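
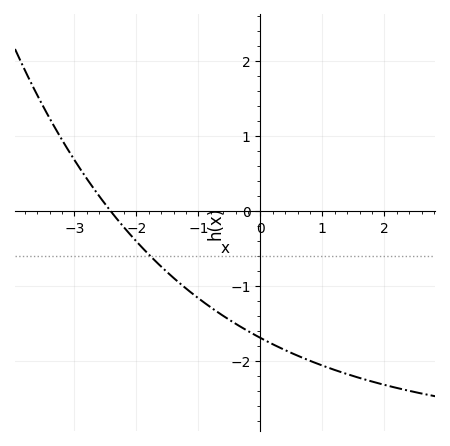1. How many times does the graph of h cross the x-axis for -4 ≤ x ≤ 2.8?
1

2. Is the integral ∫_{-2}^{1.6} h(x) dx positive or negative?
negative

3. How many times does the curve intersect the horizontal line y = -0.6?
1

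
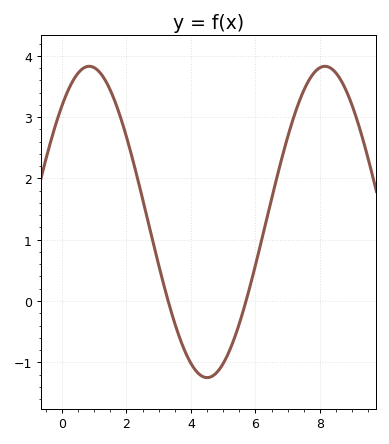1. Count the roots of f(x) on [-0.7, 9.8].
2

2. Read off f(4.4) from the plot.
-1.24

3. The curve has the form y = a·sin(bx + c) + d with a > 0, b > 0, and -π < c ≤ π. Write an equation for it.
y = 2.54sin(0.86x + 0.842) + 1.29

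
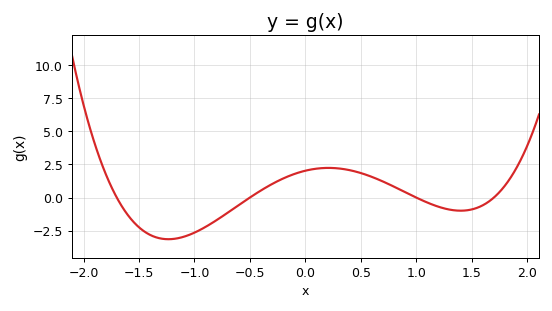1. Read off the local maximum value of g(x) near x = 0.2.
2.2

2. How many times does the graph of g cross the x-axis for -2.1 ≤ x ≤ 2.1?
4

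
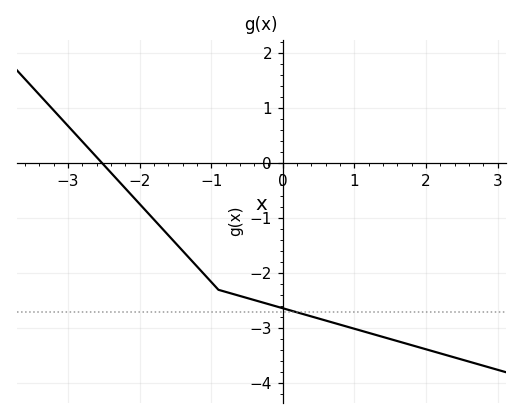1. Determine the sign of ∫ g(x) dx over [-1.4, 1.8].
negative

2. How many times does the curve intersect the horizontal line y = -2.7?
1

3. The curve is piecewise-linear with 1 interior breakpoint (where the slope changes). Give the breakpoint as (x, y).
(-0.9, -2.3)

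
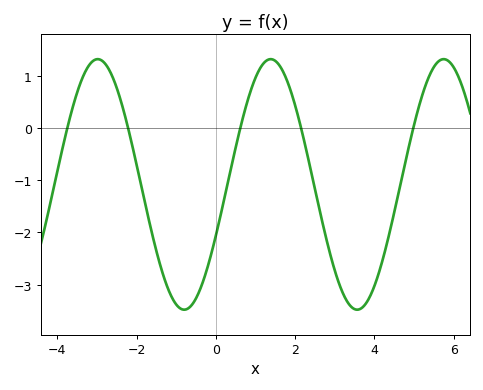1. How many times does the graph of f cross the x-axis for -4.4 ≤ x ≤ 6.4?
5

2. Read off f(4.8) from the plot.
-0.586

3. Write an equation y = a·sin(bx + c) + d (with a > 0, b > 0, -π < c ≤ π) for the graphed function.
y = 2.4sin(1.44x - 0.422) - 1.08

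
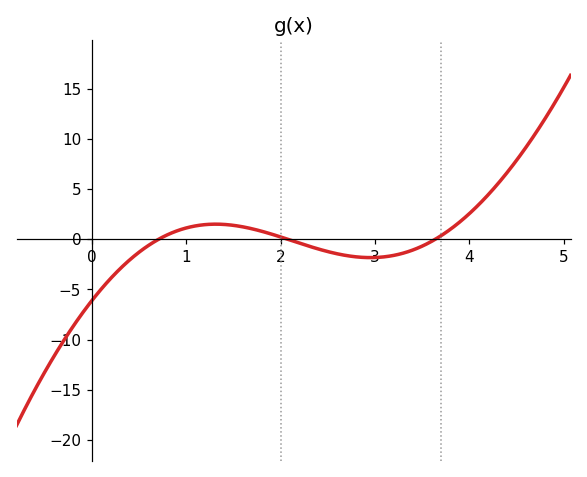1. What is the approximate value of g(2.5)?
-1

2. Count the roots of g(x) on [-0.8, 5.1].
3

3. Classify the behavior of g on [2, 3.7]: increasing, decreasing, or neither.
neither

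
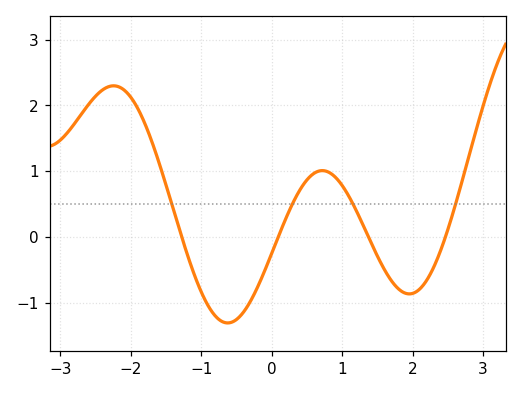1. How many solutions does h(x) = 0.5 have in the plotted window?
4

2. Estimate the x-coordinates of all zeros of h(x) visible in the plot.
-1.3, 0.1, 1.4, 2.5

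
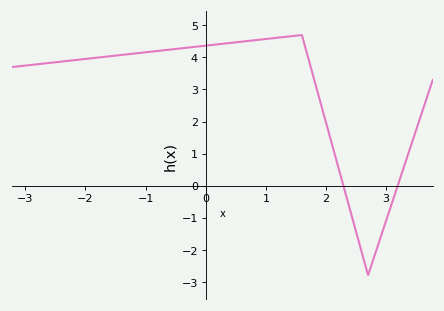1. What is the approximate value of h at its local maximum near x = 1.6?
4.7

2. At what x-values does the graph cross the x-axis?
2.3, 3.2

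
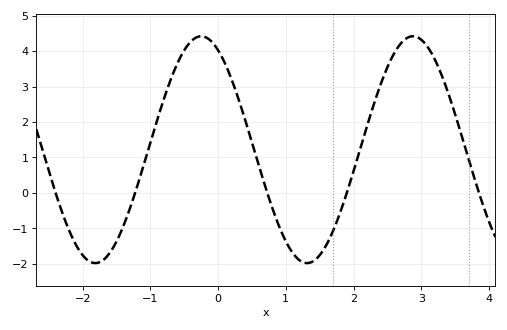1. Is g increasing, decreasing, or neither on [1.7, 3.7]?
neither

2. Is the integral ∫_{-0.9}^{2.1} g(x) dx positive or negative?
positive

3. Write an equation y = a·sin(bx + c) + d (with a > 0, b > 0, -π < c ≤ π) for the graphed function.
y = 3.2sin(2.01x + 2.07) + 1.22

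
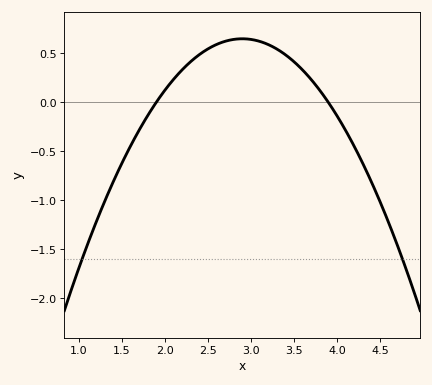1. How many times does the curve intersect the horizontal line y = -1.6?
2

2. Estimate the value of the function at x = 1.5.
-0.624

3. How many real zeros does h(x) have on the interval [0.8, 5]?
2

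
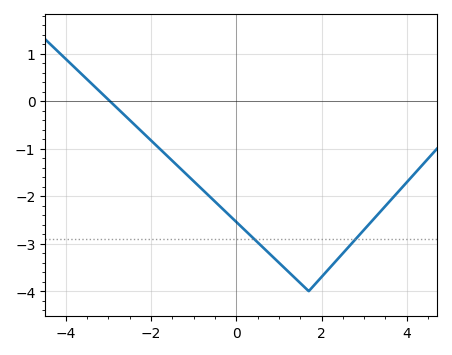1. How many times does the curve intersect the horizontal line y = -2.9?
2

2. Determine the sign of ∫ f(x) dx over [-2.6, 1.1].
negative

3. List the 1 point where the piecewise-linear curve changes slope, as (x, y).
(1.7, -4)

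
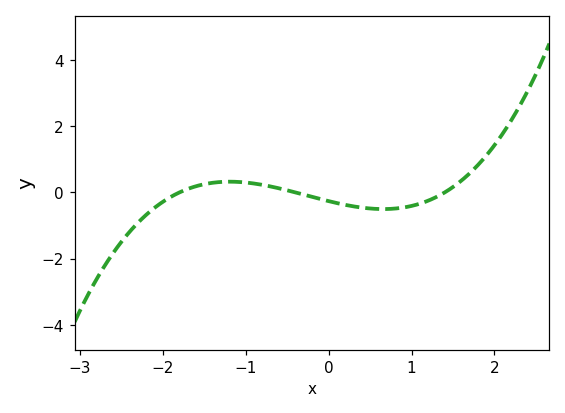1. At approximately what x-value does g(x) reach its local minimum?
0.7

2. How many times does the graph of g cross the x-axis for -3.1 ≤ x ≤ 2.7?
3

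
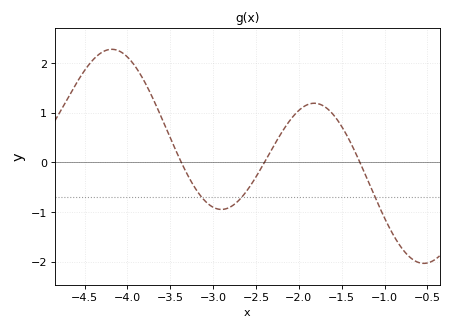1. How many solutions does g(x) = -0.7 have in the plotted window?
3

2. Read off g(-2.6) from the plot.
-0.6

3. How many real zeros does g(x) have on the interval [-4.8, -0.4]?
3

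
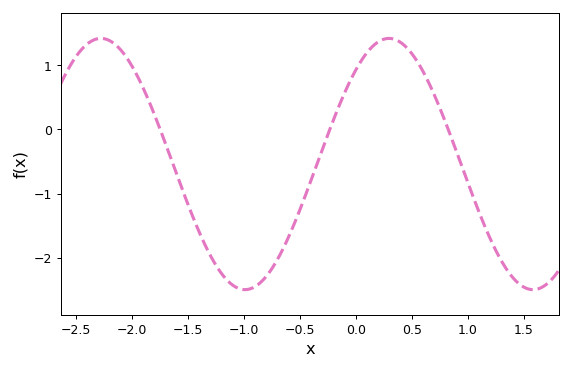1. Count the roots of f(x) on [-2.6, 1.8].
3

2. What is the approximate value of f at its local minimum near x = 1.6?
-2.5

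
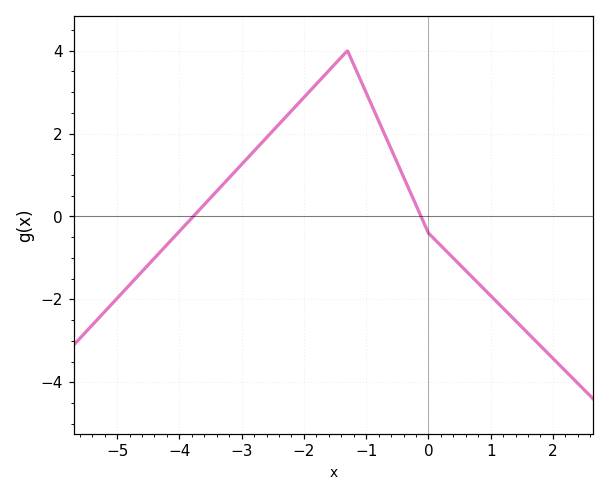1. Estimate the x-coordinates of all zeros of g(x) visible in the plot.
-3.8, -0.2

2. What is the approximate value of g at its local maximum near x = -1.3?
4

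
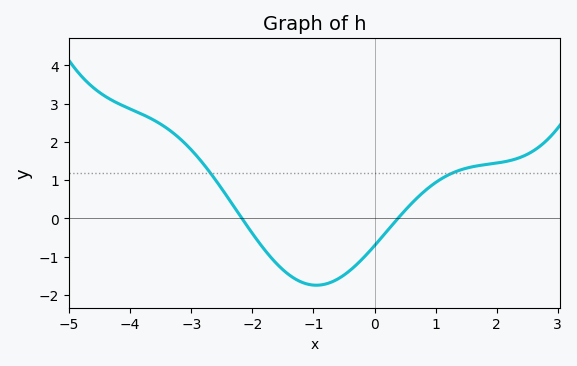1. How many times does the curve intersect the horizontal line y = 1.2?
2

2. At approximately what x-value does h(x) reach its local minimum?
-0.953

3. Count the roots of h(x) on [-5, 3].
2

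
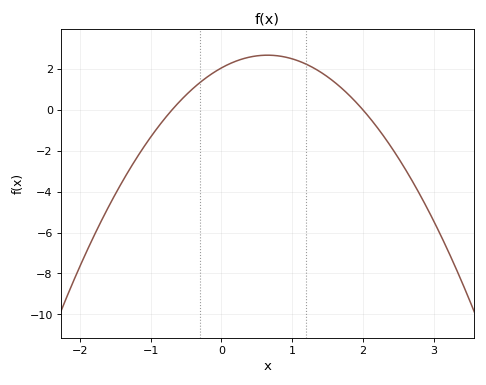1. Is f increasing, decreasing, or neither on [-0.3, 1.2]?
neither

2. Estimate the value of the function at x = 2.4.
-1.8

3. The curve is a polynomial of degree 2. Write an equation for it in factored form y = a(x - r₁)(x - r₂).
y = -1.47(x + 0.7)(x - 2)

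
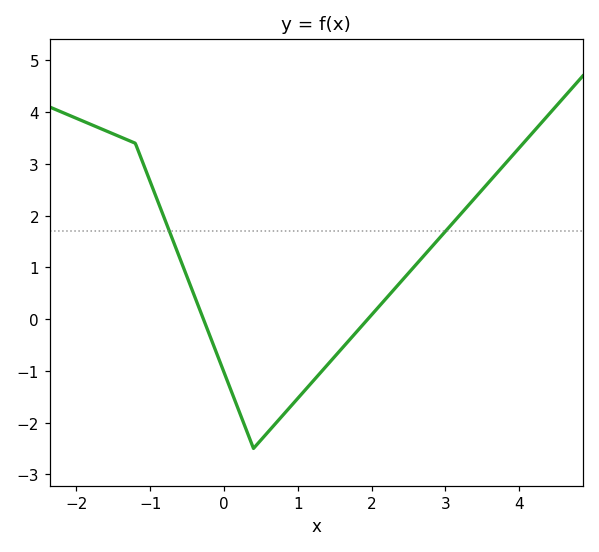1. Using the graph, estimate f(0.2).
-1.76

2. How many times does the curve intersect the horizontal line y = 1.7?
2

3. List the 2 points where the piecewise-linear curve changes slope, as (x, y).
(-1.2, 3.4); (0.4, -2.5)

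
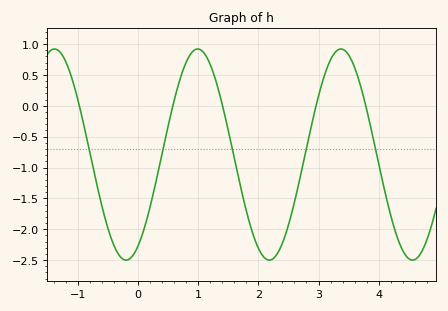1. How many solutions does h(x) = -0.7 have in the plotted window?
5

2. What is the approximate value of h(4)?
-0.937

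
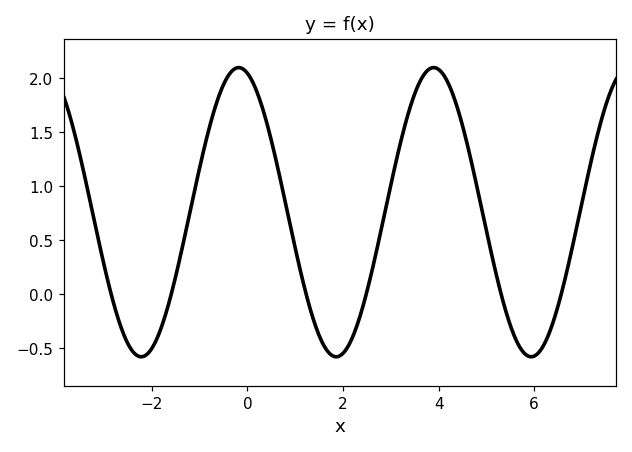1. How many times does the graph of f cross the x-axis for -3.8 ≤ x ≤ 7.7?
6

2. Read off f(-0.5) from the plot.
1.95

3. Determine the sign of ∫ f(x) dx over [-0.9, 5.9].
positive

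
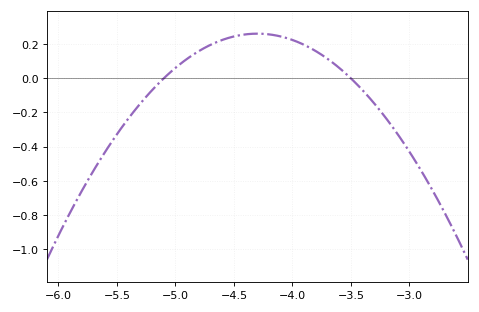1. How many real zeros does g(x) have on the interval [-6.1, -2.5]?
2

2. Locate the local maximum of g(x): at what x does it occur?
-4.3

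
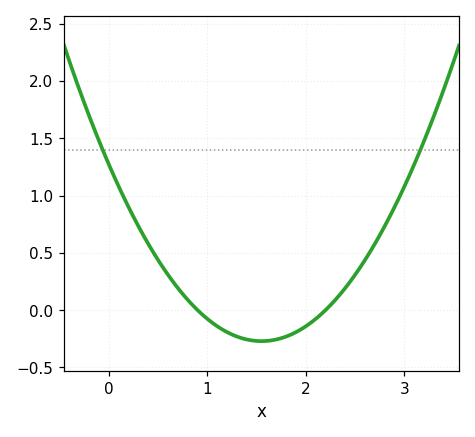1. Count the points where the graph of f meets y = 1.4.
2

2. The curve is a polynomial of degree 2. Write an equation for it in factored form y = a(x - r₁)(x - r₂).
y = 0.64(x - 0.9)(x - 2.2)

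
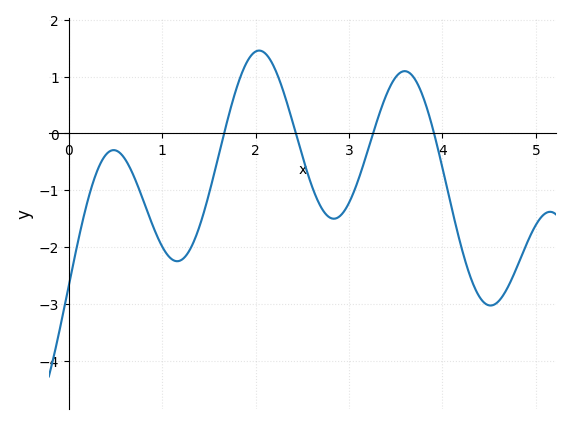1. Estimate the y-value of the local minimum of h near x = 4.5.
-3.03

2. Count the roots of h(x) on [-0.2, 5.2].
4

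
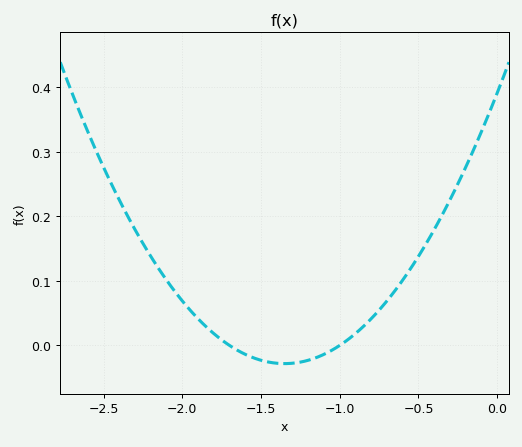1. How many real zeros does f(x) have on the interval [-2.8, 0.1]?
2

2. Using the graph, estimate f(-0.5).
0.138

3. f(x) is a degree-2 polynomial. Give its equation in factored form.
y = 0.23(x + 1.7)(x + 1)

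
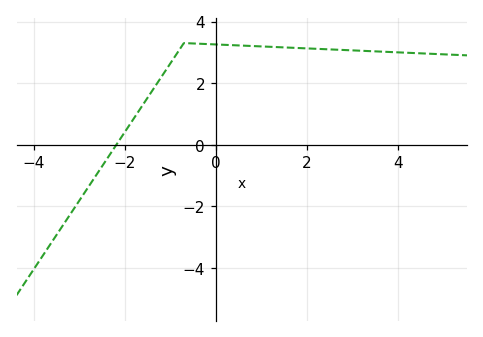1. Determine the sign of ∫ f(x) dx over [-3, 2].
positive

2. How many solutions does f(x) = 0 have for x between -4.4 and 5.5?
1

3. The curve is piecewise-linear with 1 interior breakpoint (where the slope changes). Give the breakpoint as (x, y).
(-0.7, 3.3)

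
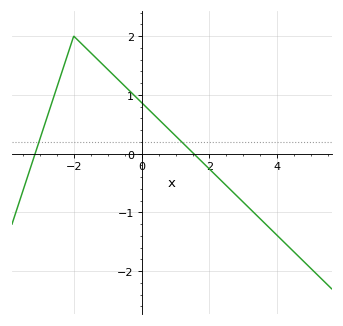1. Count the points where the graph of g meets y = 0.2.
2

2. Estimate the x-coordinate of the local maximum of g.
-2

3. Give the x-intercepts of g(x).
-3.2, 1.6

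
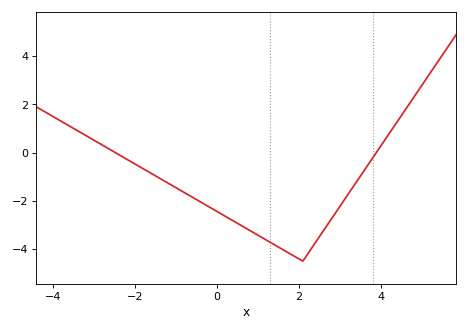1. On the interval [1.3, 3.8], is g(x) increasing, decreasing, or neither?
neither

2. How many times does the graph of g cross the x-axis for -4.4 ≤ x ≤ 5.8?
2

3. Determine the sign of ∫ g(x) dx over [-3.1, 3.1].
negative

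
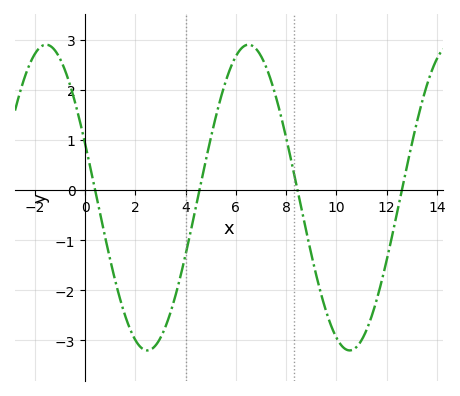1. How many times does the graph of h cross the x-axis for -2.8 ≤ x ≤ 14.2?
4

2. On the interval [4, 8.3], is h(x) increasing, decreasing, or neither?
neither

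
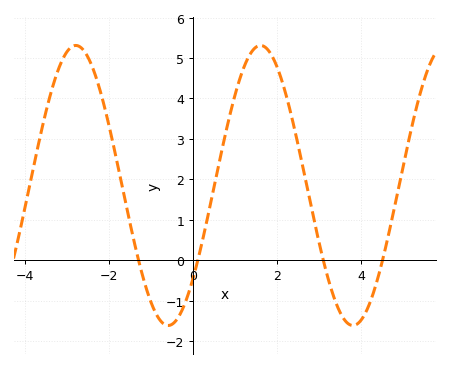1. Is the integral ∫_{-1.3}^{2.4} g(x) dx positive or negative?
positive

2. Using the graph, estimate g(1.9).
5.01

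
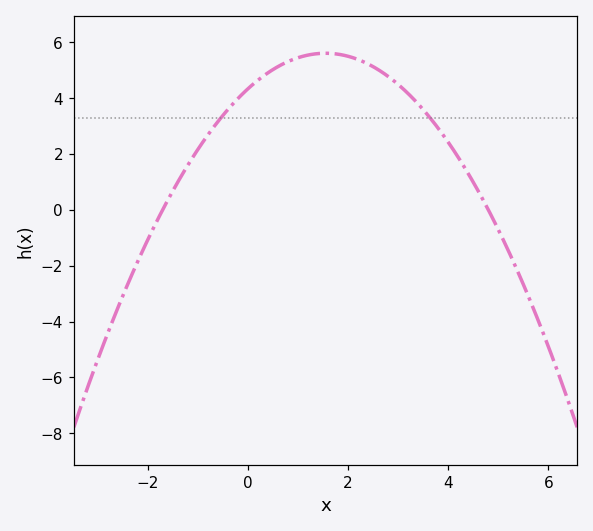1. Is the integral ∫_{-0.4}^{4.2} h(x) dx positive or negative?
positive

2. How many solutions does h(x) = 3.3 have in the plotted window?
2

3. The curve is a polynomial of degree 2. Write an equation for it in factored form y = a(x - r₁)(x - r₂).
y = -0.53(x + 1.7)(x - 4.8)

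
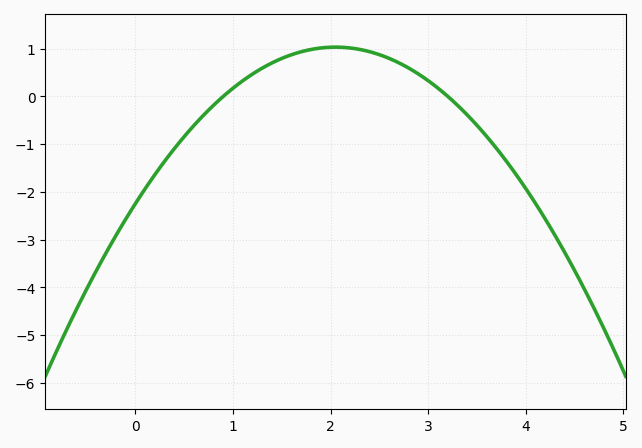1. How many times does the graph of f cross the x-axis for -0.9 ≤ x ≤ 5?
2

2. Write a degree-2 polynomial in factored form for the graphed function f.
y = -0.78(x - 0.9)(x - 3.2)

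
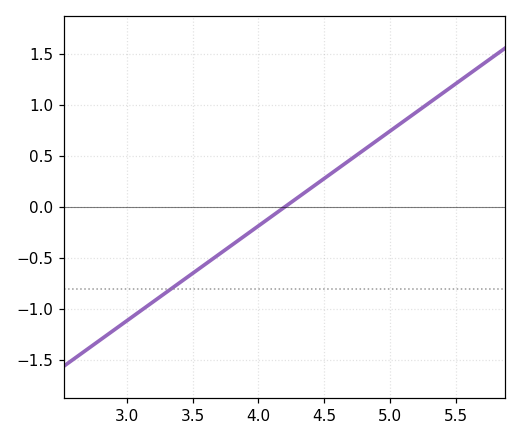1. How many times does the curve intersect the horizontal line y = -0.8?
1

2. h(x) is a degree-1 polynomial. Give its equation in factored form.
y = 0.93(x - 4.2)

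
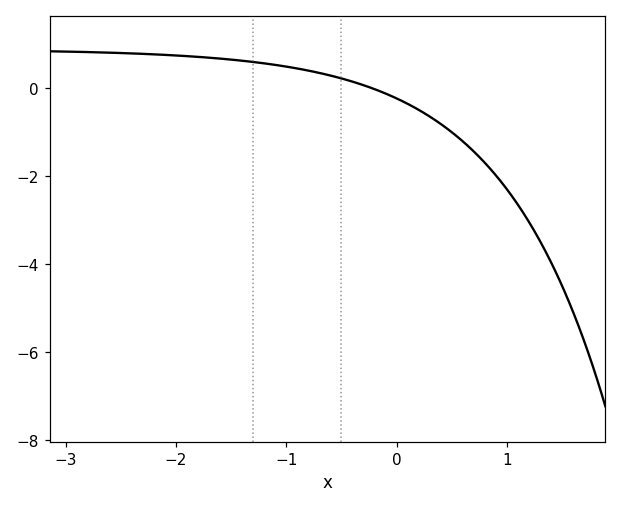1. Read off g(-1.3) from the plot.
0.6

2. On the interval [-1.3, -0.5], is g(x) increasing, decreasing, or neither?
decreasing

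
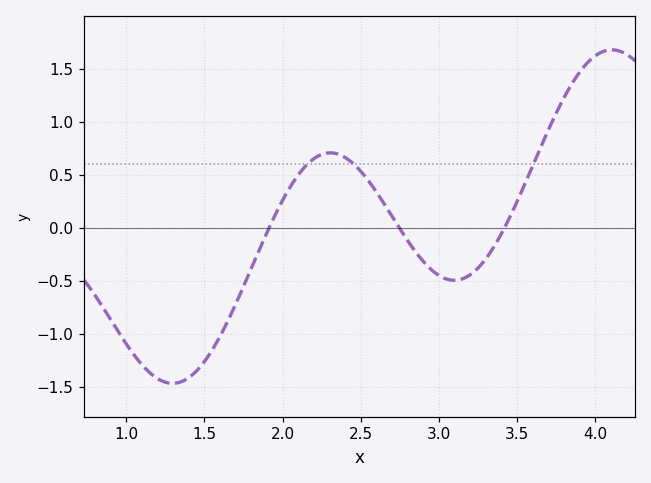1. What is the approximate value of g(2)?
0.25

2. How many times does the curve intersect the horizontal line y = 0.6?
3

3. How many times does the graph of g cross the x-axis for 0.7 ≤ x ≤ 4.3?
3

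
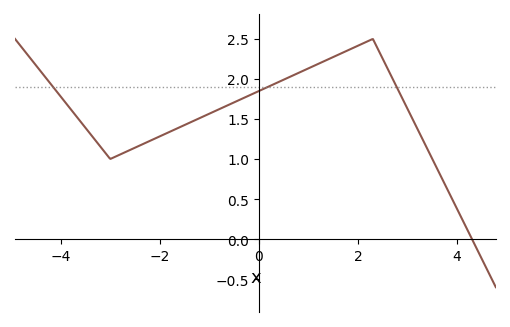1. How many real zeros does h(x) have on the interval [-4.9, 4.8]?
1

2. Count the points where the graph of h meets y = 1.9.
3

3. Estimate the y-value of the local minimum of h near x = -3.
1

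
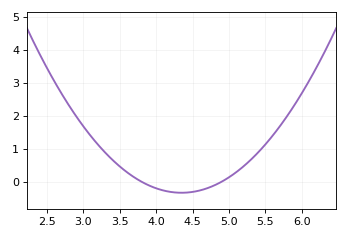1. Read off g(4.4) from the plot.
-0.333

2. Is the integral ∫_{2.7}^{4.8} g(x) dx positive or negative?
positive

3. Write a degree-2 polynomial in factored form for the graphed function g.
y = 1.11(x - 3.8)(x - 4.9)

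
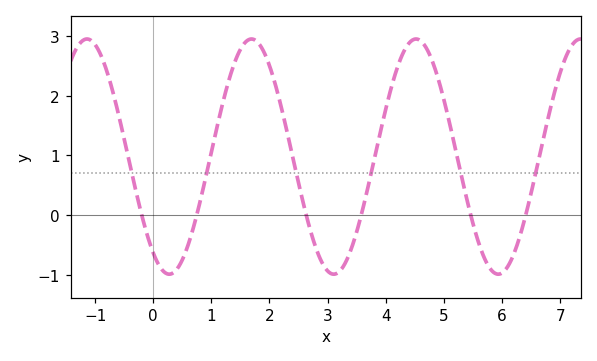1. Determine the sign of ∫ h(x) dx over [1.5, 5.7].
positive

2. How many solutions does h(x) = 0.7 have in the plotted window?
6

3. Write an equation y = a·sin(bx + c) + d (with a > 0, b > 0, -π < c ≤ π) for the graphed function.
y = 1.97sin(2.22x - 2.18) + 0.98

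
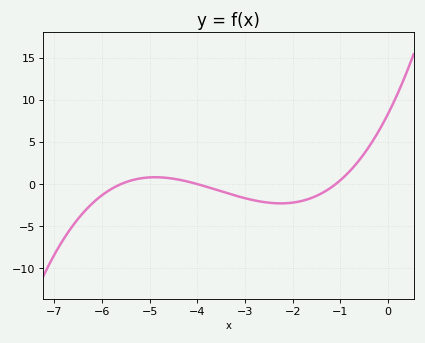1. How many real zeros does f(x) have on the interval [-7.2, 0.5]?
3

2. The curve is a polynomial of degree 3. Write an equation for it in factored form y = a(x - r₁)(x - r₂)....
y = 0.34(x + 5.6)(x + 4)(x + 1.1)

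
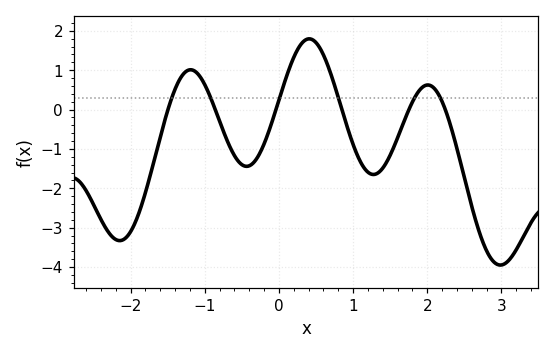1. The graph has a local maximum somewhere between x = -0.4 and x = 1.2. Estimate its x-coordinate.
0.407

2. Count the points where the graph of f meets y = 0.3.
6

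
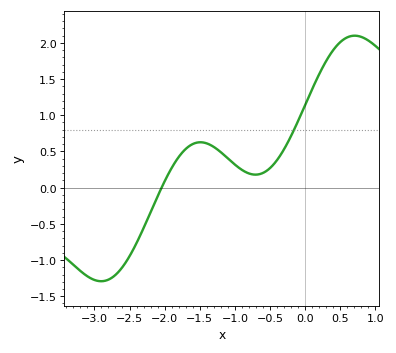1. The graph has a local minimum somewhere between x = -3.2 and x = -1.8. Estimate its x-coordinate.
-2.9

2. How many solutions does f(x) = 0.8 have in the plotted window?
1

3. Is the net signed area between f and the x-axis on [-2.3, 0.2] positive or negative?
positive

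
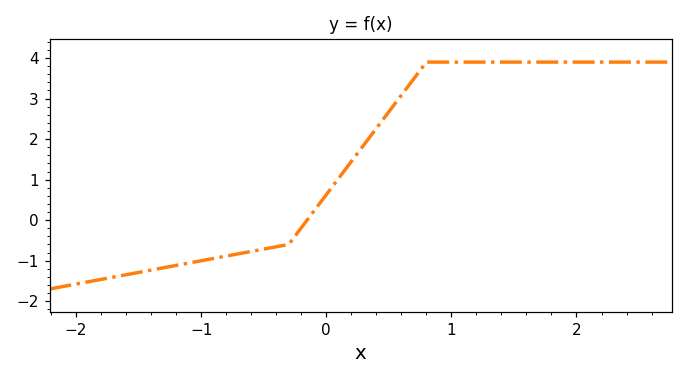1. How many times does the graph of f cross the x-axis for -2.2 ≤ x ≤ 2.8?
1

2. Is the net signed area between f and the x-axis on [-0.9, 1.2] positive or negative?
positive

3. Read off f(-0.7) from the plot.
-0.8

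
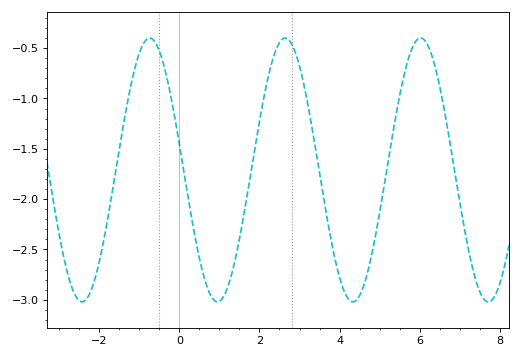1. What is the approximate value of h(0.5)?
-2.58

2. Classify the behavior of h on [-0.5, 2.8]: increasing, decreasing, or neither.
neither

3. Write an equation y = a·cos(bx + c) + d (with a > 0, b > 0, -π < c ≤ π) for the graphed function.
y = 1.31cos(1.86x + 1.37) - 1.71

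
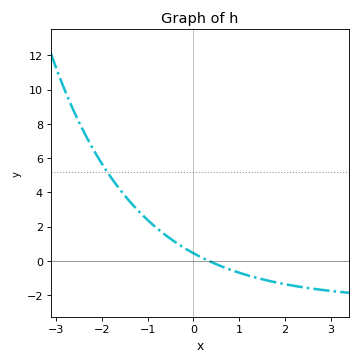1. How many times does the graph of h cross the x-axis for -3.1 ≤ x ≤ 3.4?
1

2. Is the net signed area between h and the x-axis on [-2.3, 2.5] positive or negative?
positive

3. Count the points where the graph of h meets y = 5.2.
1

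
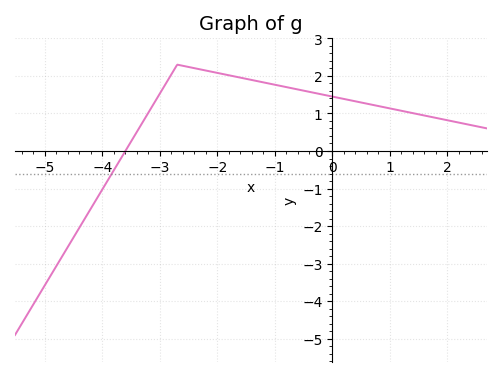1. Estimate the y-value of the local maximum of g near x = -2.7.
2.3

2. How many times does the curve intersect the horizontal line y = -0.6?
1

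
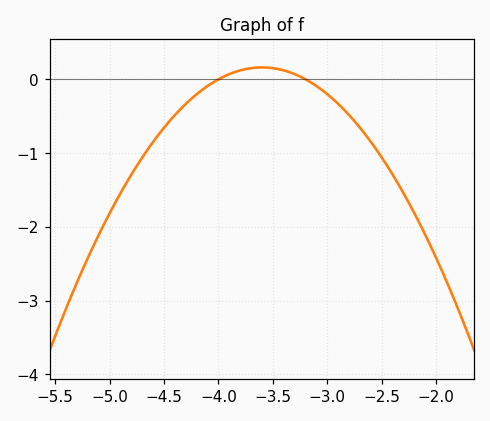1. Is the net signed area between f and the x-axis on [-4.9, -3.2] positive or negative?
negative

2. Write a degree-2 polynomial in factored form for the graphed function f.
y = -1.01(x + 4)(x + 3.2)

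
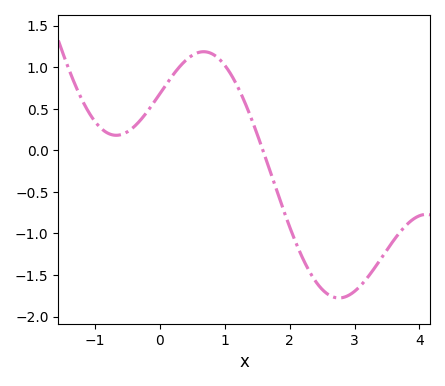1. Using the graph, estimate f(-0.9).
0.26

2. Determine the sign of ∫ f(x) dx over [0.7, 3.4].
negative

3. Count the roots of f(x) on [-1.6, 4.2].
1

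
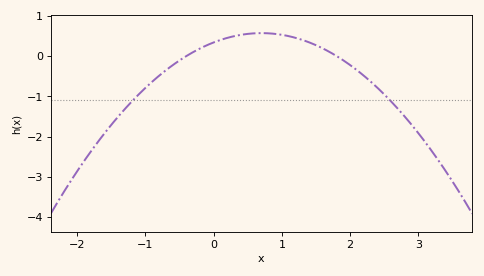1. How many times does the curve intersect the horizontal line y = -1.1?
2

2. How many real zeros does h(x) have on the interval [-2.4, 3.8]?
2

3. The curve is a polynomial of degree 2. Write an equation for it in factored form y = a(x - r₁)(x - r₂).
y = -0.47(x + 0.4)(x - 1.8)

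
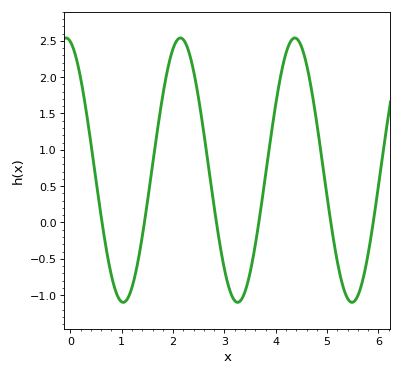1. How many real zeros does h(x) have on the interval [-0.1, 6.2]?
6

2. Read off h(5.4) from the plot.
-1.05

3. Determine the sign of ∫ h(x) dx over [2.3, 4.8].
positive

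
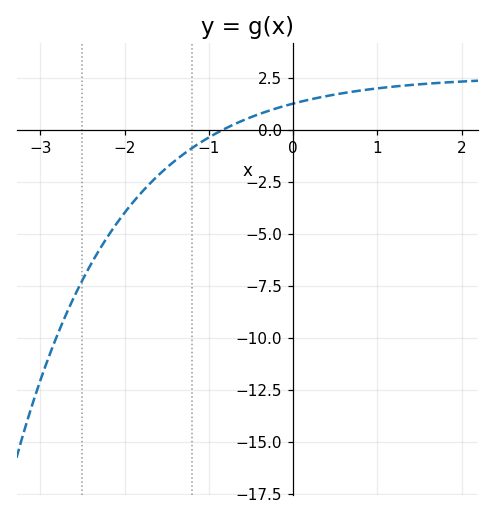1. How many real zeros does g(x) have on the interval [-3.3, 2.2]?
1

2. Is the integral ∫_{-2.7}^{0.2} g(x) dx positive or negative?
negative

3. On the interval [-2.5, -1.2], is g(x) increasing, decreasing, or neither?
increasing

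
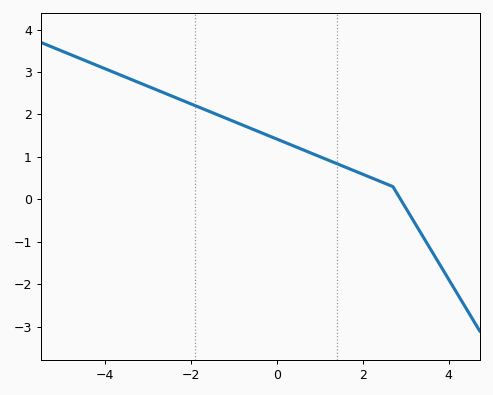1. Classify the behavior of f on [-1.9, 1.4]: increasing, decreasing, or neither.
decreasing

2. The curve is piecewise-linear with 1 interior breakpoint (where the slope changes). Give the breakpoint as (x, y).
(2.7, 0.3)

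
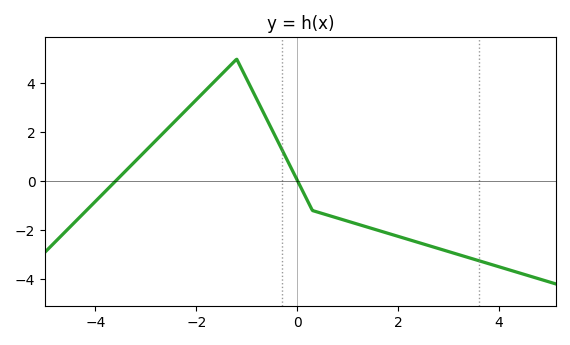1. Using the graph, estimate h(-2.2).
3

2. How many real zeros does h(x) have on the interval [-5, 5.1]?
2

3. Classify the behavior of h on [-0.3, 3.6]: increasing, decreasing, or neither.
decreasing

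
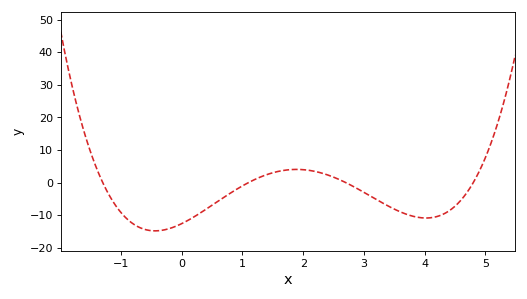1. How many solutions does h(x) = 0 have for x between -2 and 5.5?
4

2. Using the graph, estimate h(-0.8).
-12.7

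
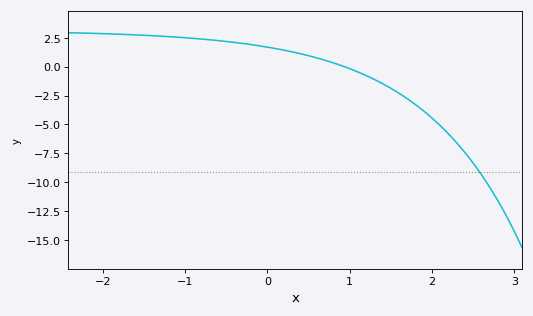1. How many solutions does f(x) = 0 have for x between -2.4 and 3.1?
1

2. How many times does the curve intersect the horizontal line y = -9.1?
1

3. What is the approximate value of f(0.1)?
1.57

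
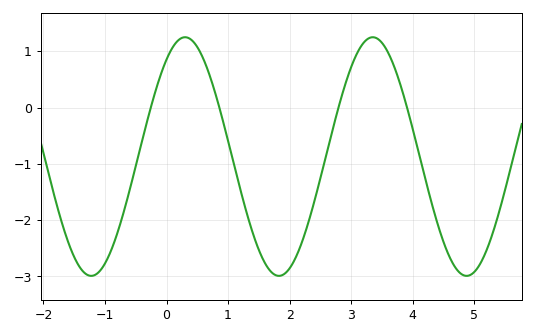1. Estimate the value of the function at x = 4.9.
-3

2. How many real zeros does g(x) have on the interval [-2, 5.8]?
4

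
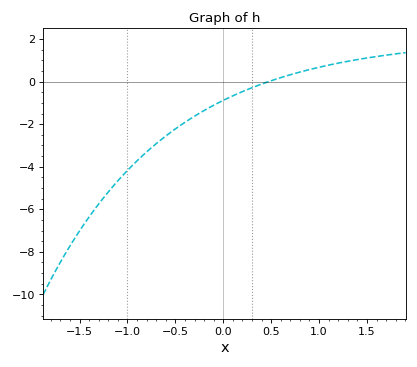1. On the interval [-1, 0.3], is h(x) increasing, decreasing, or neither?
increasing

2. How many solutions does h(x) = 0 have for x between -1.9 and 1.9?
1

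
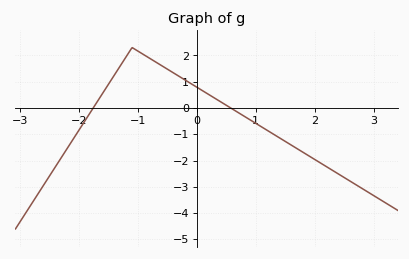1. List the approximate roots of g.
-1.76, 0.575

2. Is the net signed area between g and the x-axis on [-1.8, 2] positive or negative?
positive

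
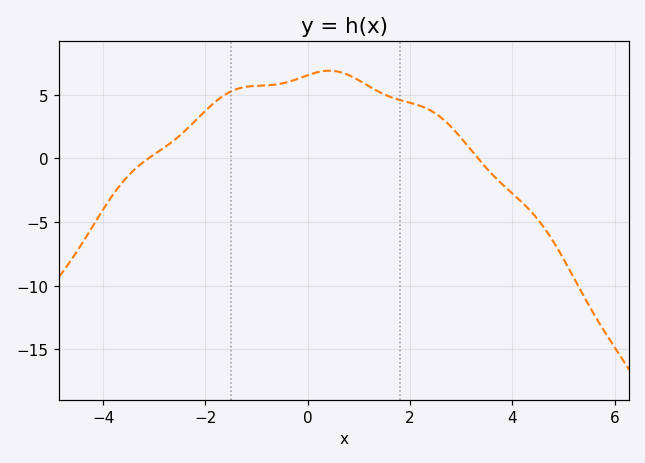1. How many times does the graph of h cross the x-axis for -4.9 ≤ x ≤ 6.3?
2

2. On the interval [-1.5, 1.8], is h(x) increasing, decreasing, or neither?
neither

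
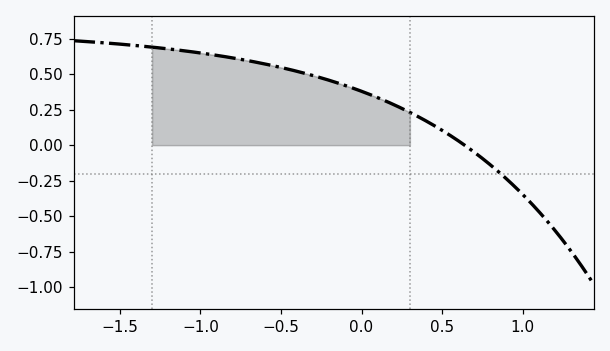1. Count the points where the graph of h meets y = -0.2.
1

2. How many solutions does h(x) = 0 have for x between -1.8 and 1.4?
1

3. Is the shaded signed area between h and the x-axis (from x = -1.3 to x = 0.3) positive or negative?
positive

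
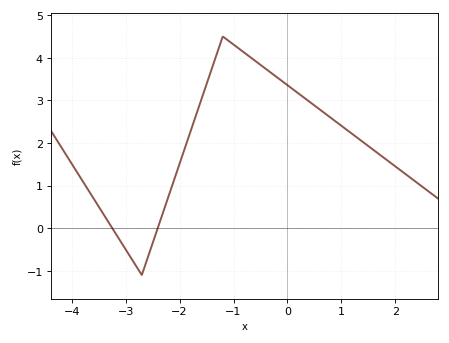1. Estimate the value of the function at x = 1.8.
1.64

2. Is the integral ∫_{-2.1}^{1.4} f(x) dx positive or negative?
positive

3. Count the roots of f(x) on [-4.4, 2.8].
2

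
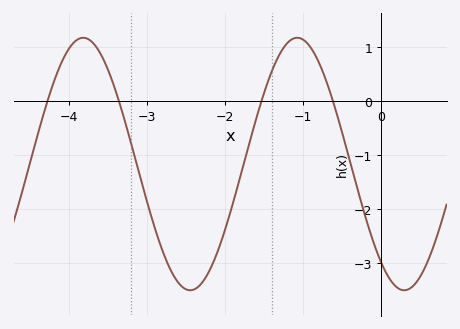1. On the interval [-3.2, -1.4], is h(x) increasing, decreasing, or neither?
neither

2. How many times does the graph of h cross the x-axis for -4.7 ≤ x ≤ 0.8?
4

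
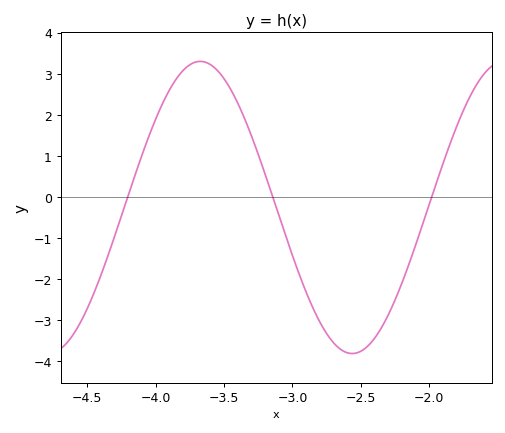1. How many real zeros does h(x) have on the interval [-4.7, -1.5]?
3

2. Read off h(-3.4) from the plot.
2.3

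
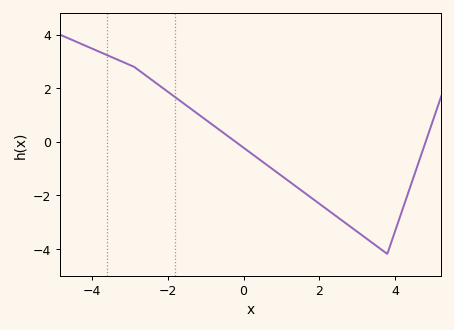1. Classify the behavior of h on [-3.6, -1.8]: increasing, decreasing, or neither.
decreasing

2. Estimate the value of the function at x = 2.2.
-2.53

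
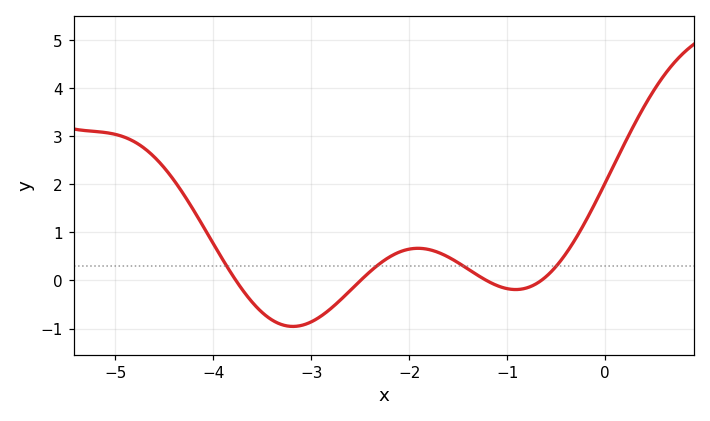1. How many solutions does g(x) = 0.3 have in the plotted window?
4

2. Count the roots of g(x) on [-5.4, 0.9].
4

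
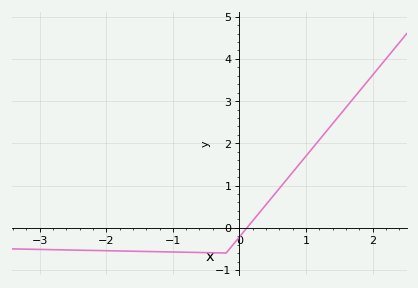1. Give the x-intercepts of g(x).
0.1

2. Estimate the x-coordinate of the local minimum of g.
-0.2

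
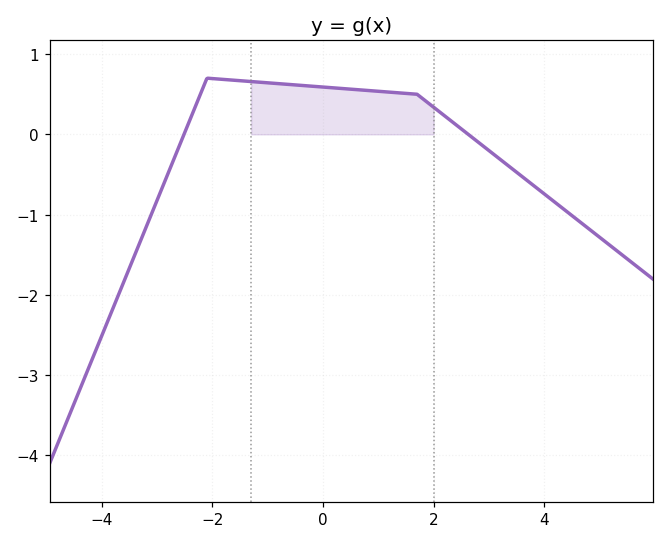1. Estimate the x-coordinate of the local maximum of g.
-2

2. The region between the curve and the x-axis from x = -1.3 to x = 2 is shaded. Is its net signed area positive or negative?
positive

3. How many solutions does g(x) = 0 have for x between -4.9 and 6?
2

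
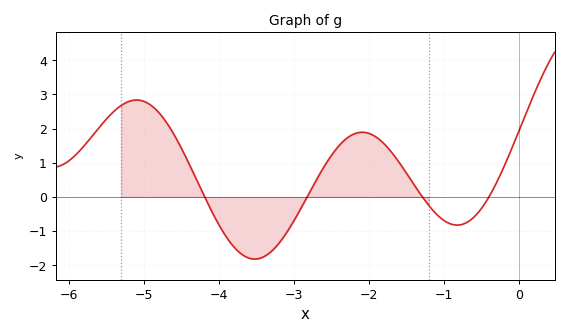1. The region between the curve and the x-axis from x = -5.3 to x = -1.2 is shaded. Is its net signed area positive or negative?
positive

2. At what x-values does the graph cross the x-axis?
-4.19, -2.82, -1.29, -0.4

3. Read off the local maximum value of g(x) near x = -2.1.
1.89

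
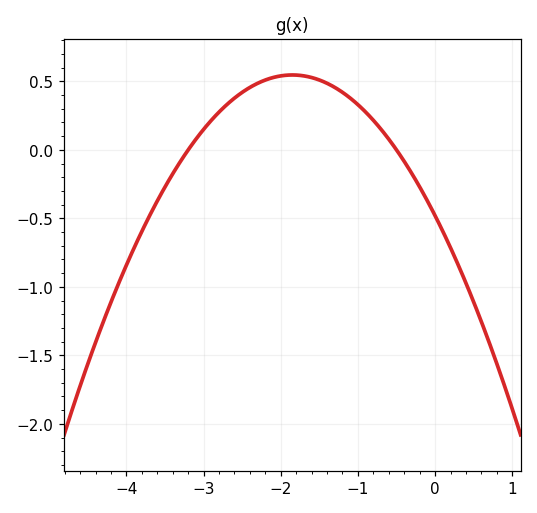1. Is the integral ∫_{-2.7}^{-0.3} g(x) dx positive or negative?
positive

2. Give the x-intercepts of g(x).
-3.2, -0.5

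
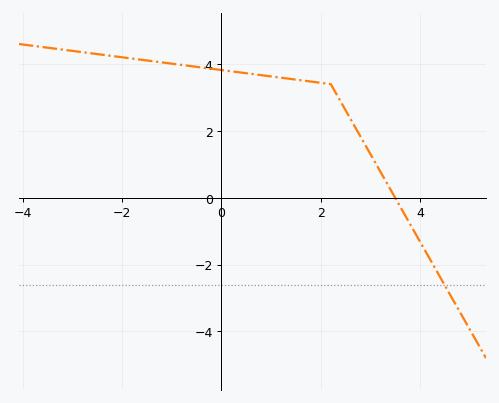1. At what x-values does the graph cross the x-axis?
3.5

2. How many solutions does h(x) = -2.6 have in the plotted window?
1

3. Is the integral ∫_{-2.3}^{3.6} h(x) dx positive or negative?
positive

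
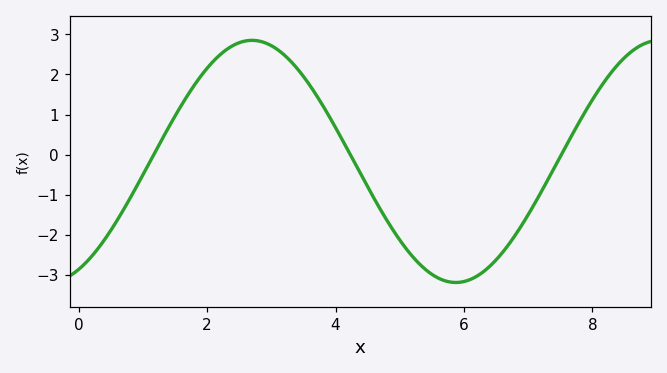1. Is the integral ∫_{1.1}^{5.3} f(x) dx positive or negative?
positive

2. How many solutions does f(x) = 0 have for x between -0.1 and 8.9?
3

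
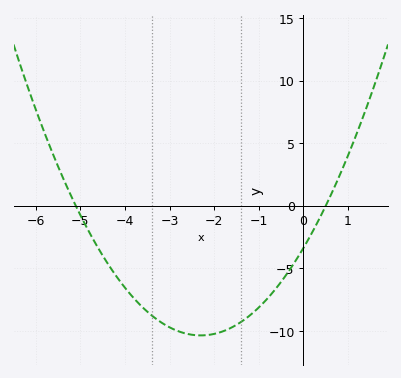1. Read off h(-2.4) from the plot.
-10.3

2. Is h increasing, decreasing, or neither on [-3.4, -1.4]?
neither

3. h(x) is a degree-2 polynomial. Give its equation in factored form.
y = 1.32(x + 5.1)(x - 0.5)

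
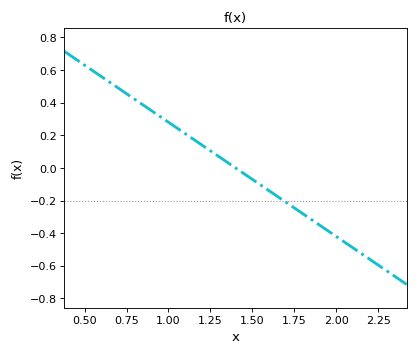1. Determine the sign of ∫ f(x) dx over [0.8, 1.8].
positive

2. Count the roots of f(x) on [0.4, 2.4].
1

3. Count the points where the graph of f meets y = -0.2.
1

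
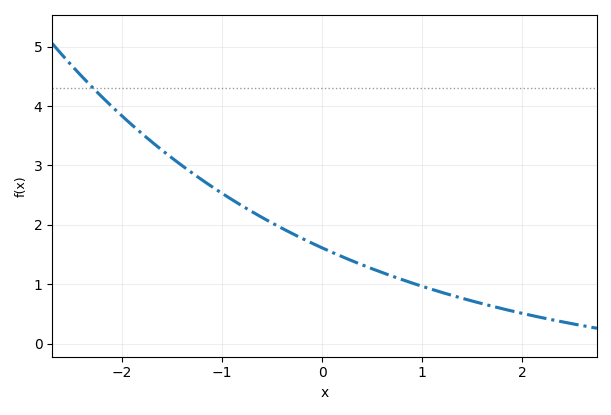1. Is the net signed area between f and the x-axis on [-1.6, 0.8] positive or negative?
positive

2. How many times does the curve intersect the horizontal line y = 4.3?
1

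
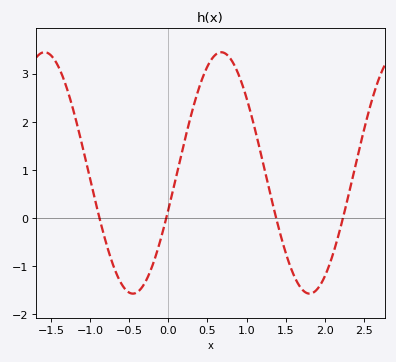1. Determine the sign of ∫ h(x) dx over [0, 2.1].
positive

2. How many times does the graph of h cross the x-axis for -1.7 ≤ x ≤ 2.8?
4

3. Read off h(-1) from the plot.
0.8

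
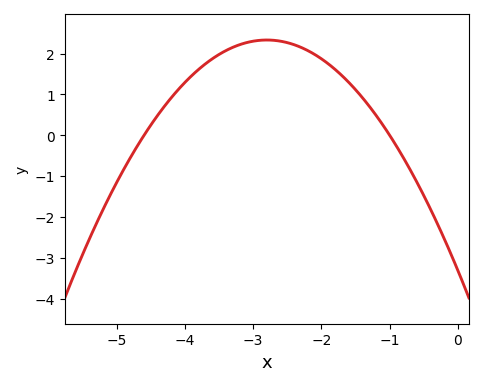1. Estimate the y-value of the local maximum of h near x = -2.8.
2.3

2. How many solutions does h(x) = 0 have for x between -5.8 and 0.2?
2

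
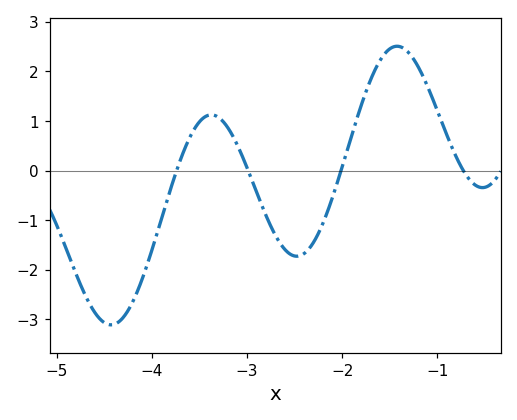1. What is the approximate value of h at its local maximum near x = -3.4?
1.1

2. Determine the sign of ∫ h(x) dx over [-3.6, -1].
positive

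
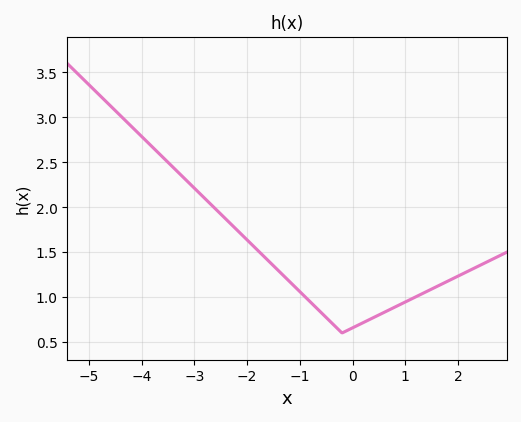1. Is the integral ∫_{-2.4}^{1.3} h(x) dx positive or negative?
positive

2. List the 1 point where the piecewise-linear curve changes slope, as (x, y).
(-0.2, 0.6)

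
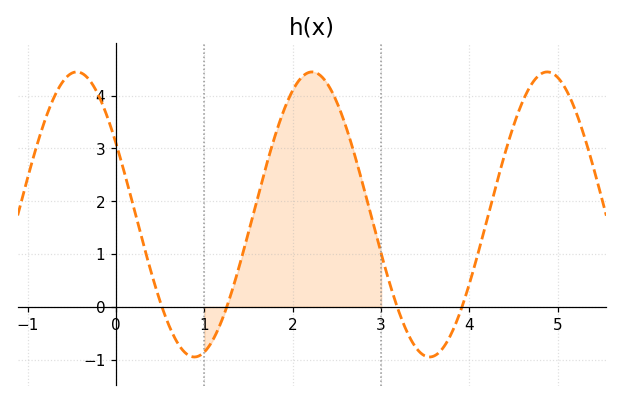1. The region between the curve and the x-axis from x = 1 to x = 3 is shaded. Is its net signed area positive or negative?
positive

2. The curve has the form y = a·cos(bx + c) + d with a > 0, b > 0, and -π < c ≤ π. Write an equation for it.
y = 2.7cos(2.4x + 1) + 1.75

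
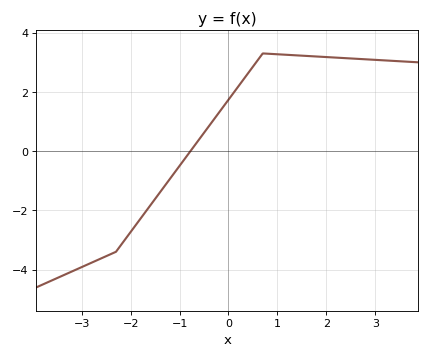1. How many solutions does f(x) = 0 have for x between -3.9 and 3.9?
1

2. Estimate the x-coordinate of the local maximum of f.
0.701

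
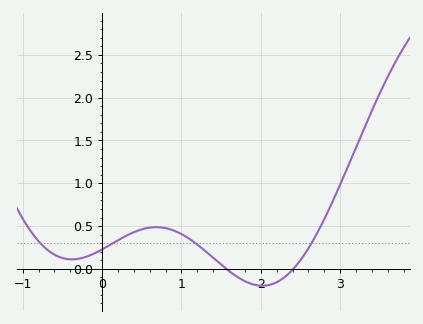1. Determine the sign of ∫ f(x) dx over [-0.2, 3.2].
positive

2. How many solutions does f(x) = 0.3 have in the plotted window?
4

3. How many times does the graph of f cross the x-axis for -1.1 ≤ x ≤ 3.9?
2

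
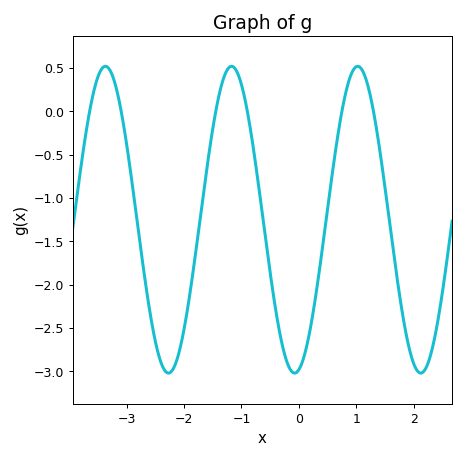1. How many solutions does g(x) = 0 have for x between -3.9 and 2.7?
6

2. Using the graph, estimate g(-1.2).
0.5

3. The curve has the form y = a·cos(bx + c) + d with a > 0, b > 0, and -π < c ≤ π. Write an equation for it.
y = 1.77cos(2.9x - 2.9) - 1.25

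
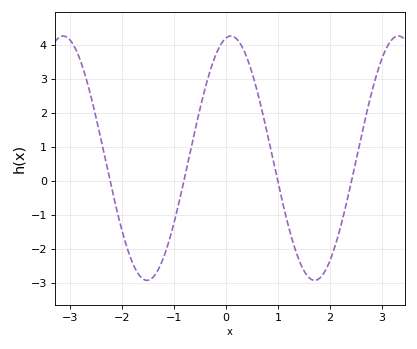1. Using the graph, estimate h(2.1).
-1.9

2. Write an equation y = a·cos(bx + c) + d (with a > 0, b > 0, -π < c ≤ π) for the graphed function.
y = 3.59cos(1.9x - 0.18) + 0.67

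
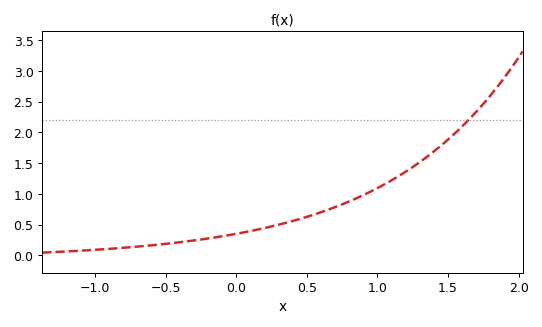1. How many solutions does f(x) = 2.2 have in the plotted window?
1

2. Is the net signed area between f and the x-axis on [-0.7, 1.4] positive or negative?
positive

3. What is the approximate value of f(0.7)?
0.784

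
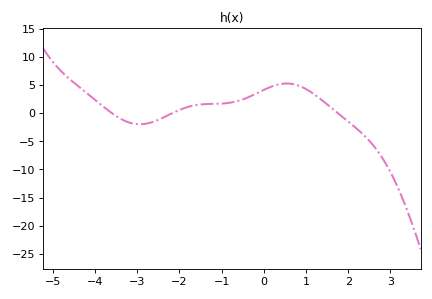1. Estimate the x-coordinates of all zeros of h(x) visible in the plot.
-3.6, -2.2, 1.8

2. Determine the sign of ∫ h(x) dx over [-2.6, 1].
positive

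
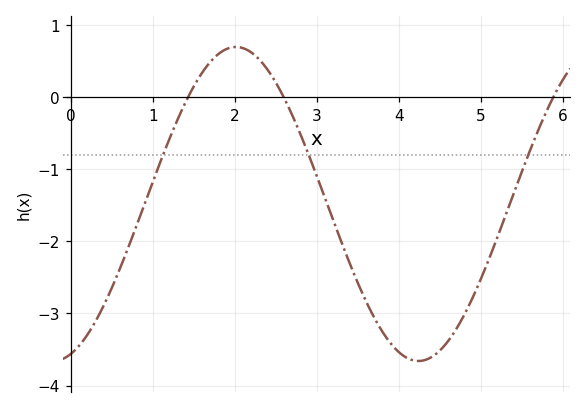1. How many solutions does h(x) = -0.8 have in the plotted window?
3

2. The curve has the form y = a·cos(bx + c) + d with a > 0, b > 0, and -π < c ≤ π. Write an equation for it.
y = 2.18cos(1.4x - 2.8) - 1.48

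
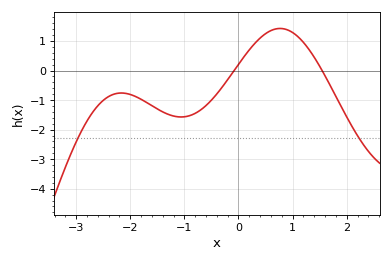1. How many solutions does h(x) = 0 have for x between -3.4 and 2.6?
2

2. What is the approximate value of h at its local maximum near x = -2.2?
-0.761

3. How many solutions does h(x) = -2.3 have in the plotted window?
2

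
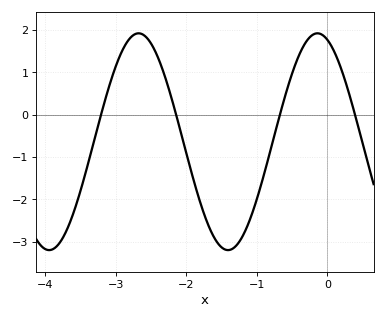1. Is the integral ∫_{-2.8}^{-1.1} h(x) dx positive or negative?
negative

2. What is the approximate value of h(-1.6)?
-2.91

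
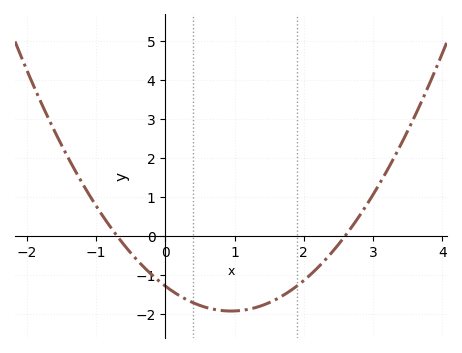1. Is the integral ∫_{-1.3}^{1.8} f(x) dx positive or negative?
negative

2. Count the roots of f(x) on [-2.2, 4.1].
2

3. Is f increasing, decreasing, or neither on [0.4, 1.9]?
neither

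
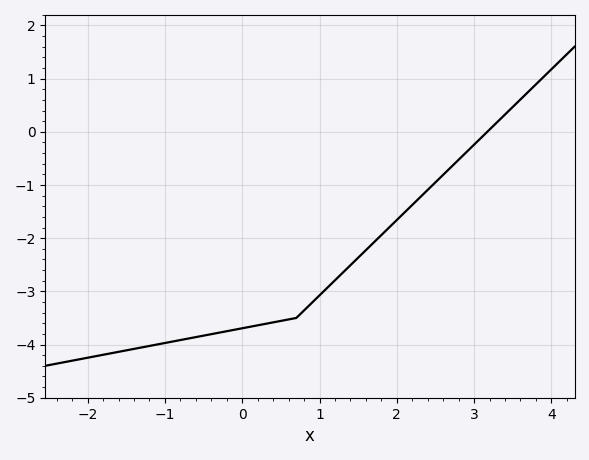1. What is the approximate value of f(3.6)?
0.6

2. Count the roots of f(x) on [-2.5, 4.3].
1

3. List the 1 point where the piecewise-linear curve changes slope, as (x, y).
(0.7, -3.5)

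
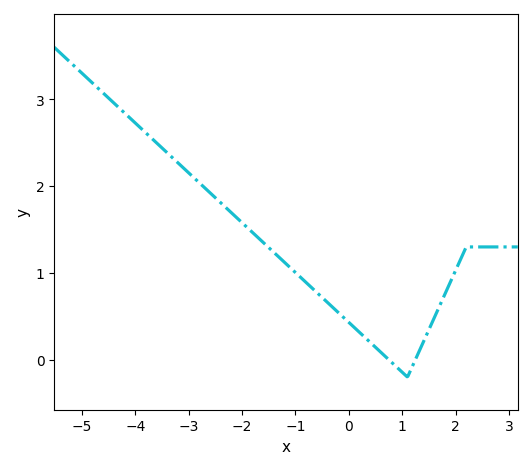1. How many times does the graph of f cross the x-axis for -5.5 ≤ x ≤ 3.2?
2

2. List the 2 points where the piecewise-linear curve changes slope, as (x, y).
(1.1, -0.2); (2.2, 1.3)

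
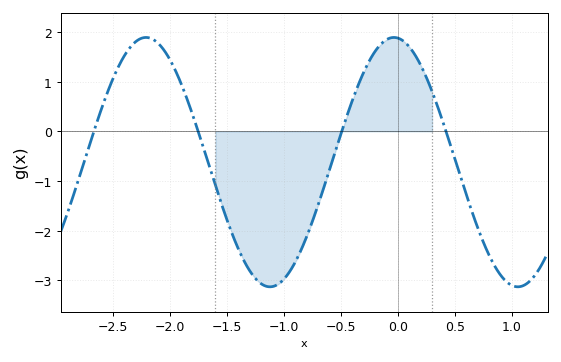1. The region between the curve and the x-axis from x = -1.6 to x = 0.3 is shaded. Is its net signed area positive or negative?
negative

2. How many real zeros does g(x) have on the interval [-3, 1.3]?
4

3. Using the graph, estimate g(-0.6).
-0.777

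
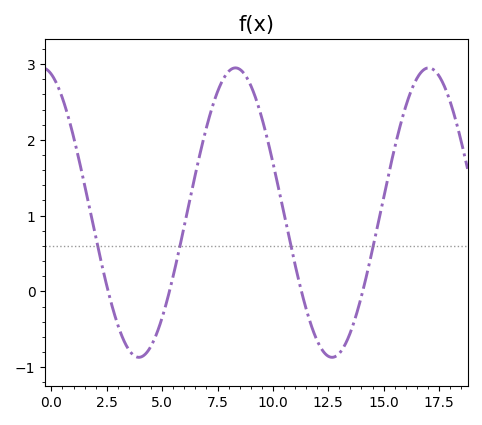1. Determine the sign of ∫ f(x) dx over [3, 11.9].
positive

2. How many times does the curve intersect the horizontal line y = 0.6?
4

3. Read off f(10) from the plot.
1.7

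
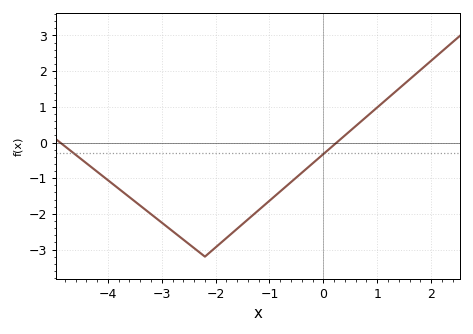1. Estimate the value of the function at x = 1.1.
1.1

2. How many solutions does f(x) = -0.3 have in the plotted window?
2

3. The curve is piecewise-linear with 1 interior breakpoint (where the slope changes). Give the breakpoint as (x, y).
(-2.2, -3.2)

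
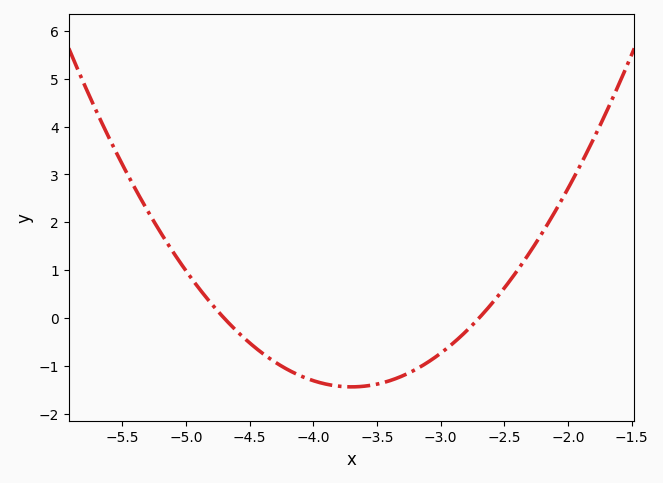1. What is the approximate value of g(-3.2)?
-1.1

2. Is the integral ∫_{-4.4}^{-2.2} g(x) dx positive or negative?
negative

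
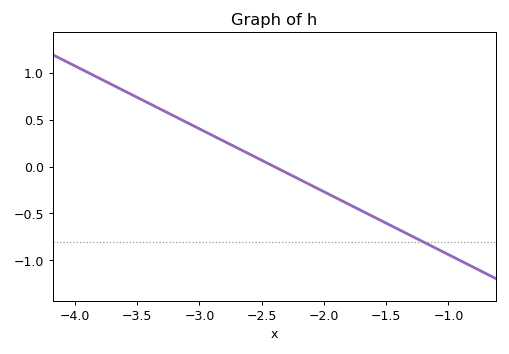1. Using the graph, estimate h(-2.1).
-0.2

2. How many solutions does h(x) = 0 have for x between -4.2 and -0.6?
1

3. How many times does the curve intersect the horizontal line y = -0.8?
1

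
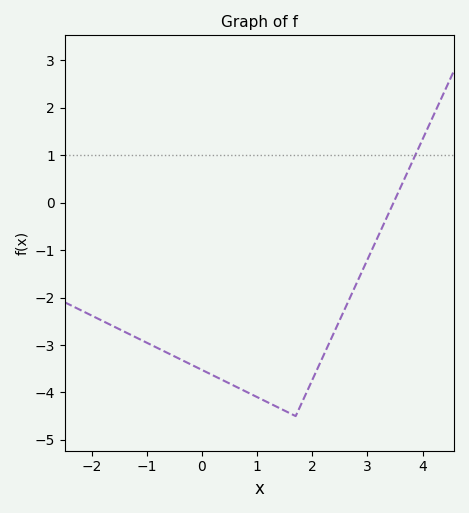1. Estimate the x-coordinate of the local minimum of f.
1.7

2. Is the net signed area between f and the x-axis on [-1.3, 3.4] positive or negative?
negative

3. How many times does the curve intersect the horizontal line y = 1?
1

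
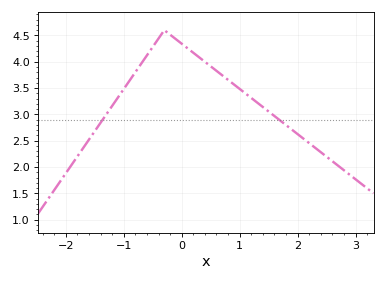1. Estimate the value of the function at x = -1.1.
3.32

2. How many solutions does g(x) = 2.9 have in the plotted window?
2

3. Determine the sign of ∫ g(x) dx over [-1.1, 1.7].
positive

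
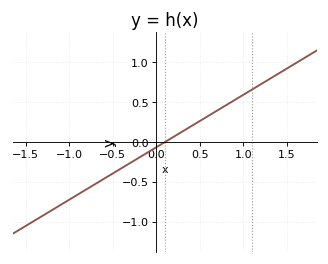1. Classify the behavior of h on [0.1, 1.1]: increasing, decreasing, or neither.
increasing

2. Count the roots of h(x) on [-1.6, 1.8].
1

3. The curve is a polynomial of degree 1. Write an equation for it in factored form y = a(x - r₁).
y = 0.66(x - 0.1)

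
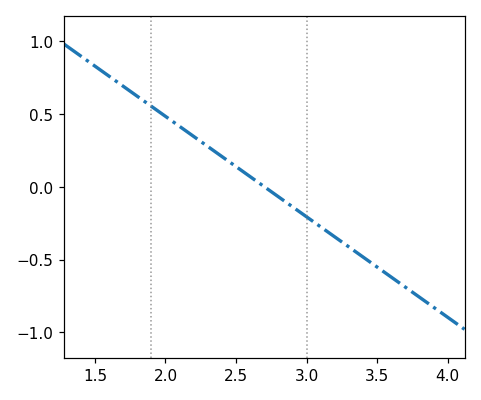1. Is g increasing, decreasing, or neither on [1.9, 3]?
decreasing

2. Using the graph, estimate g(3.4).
-0.5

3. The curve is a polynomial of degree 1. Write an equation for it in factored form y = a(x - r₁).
y = -0.69(x - 2.7)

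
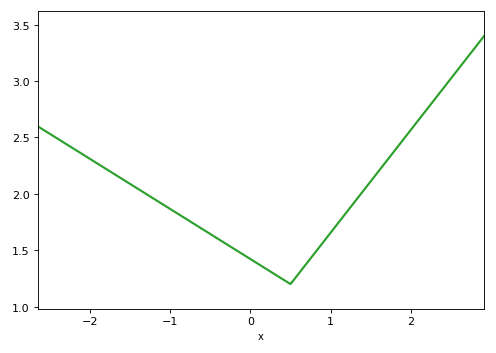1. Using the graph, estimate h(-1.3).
2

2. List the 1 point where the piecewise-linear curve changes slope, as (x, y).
(0.5, 1.2)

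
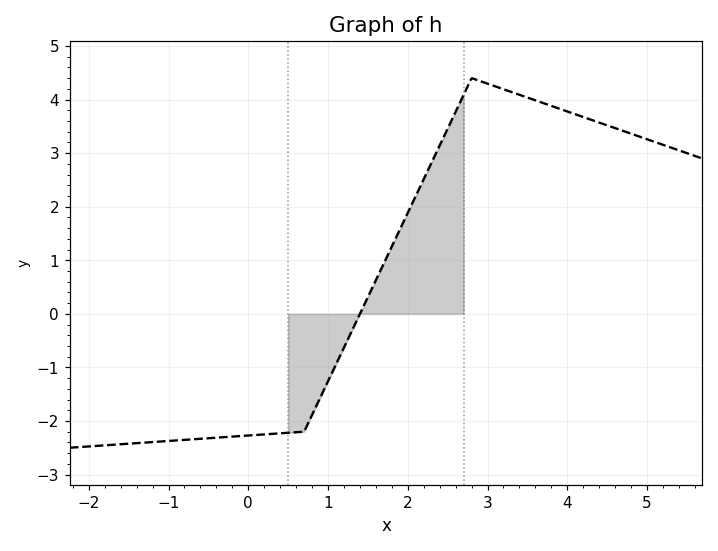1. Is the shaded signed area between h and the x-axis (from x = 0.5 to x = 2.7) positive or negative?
positive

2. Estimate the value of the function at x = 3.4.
4.1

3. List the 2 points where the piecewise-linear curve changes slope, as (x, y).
(0.7, -2.2); (2.8, 4.4)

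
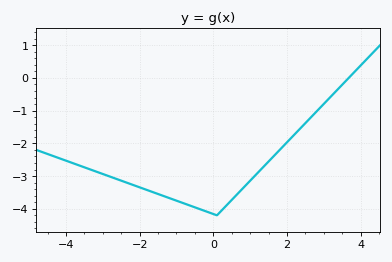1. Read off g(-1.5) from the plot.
-3.5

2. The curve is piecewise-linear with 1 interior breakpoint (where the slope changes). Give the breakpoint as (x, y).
(0.1, -4.2)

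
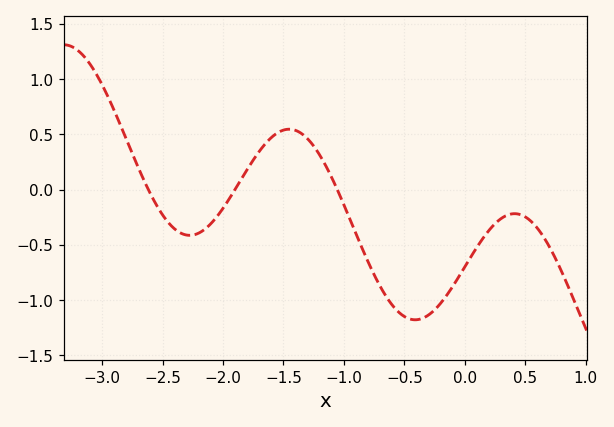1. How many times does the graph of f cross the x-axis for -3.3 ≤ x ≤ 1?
3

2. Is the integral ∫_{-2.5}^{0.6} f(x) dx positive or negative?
negative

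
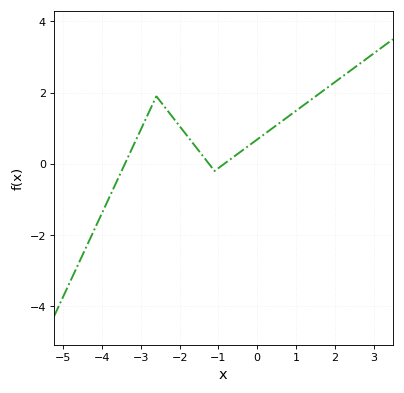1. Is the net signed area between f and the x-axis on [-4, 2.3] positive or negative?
positive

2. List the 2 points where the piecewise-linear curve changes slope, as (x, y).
(-2.6, 1.9); (-1.1, -0.2)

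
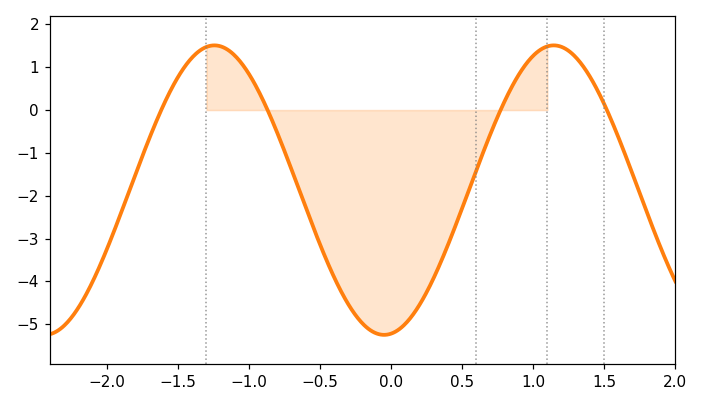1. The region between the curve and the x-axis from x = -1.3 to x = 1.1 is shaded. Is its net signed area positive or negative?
negative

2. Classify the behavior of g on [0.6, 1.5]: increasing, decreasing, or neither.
neither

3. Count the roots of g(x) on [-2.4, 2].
4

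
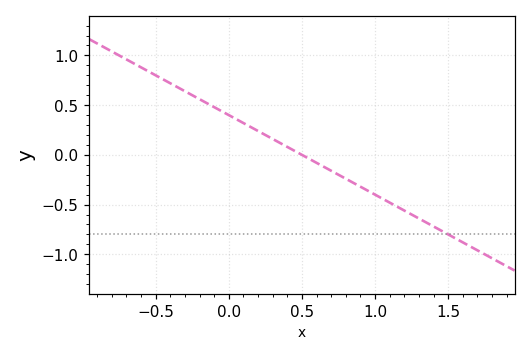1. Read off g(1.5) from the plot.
-0.8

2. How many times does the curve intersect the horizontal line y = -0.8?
1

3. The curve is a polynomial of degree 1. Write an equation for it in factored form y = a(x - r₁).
y = -0.8(x - 0.5)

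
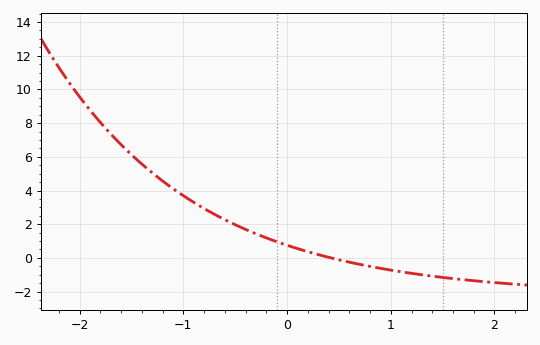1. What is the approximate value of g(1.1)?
-0.824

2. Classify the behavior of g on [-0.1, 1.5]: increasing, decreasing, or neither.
decreasing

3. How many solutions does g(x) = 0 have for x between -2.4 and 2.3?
1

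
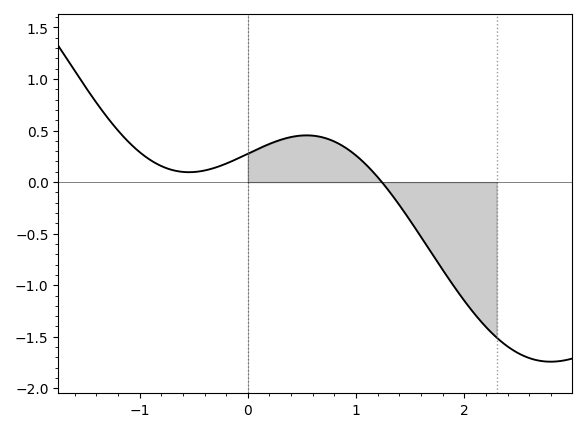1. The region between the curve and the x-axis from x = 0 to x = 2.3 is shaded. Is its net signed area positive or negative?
negative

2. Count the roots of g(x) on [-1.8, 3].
1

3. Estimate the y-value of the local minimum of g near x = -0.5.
0.096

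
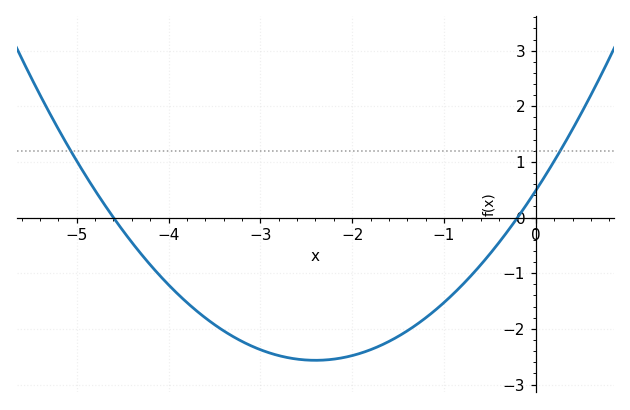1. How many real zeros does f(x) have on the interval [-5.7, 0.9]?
2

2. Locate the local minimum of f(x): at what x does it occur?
-2.4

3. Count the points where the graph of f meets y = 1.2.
2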